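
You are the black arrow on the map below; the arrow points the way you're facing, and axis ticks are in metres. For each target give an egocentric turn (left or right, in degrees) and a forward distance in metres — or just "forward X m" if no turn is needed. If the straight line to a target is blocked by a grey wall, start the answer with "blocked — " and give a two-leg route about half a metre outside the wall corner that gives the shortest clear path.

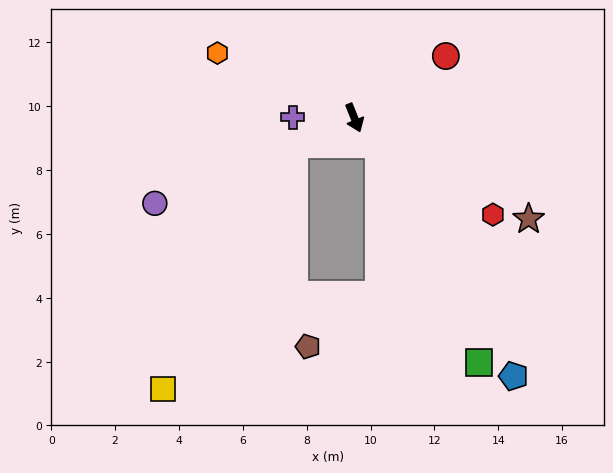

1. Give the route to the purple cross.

turn right 112°, forward 1.9 m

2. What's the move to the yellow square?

blocked — turn right 88°, forward 2.1 m, then turn left 38°, forward 8.7 m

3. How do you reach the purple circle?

turn right 89°, forward 6.8 m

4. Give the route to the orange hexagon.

turn right 137°, forward 4.7 m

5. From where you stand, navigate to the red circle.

turn left 102°, forward 3.5 m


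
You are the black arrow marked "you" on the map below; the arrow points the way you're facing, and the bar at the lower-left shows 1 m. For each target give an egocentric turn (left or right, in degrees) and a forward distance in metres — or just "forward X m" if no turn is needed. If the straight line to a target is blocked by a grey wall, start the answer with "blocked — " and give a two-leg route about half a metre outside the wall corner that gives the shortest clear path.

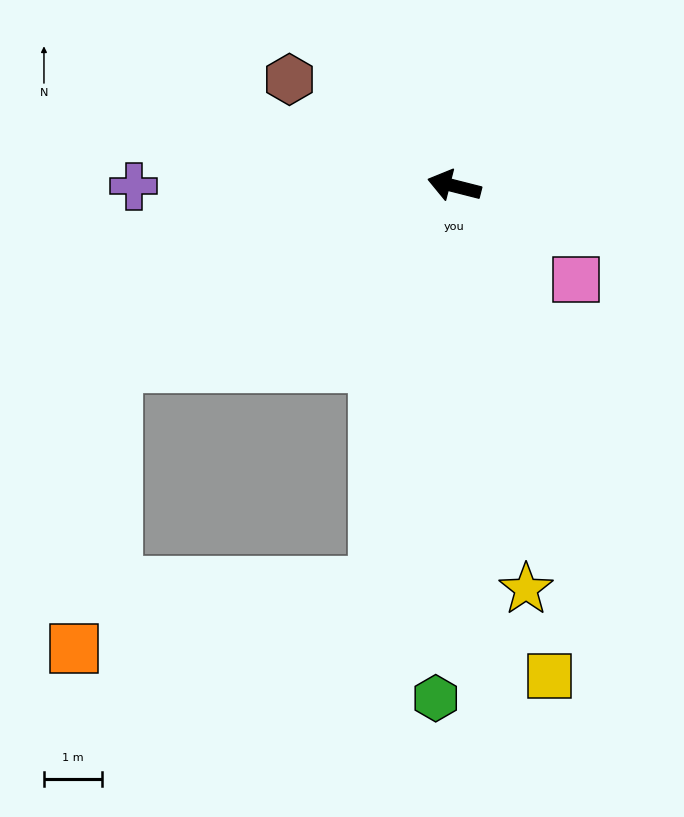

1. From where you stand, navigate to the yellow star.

turn left 114°, forward 7.0 m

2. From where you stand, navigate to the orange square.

blocked — turn left 43°, forward 6.6 m, then turn left 52°, forward 4.9 m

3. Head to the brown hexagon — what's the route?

turn right 19°, forward 3.4 m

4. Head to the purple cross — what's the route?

turn left 14°, forward 5.5 m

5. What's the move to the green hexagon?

turn left 102°, forward 8.8 m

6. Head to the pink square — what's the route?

turn left 157°, forward 2.6 m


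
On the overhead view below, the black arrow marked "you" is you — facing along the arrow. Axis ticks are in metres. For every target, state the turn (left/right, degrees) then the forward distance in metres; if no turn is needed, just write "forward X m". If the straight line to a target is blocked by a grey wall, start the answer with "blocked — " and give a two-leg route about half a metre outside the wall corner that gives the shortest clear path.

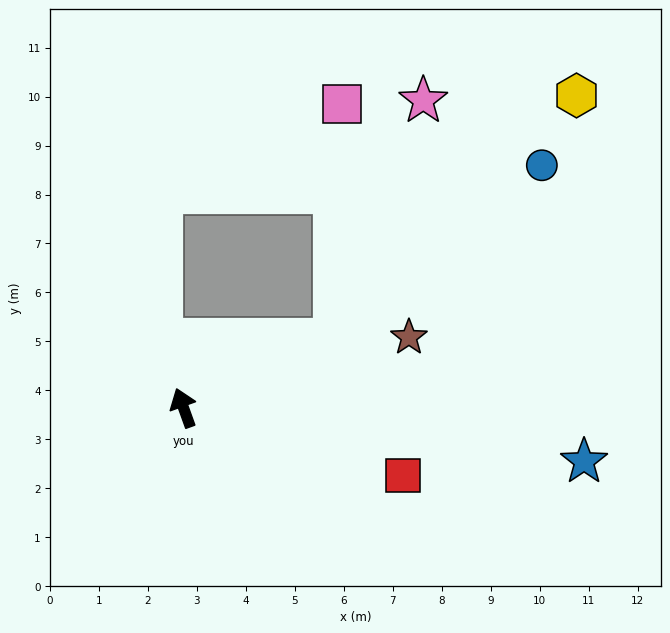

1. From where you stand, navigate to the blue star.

turn right 117°, forward 8.3 m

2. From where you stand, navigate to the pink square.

blocked — turn right 85°, forward 3.4 m, then turn left 63°, forward 4.8 m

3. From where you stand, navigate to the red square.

turn right 127°, forward 4.7 m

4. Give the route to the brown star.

turn right 92°, forward 4.8 m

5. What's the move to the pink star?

blocked — turn right 85°, forward 3.4 m, then turn left 45°, forward 5.2 m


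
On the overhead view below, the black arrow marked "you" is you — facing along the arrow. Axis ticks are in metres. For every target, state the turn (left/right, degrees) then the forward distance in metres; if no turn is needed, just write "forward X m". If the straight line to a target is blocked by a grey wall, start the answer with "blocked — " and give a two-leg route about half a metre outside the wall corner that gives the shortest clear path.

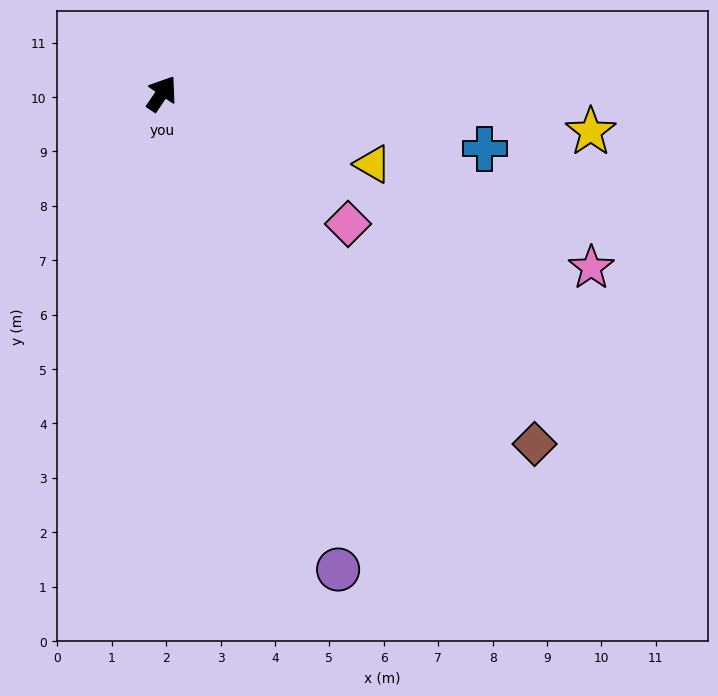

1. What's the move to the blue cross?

turn right 66°, forward 6.0 m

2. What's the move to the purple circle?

turn right 126°, forward 9.3 m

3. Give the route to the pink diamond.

turn right 91°, forward 4.2 m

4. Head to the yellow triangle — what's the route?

turn right 74°, forward 4.1 m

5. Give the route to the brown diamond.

turn right 99°, forward 9.4 m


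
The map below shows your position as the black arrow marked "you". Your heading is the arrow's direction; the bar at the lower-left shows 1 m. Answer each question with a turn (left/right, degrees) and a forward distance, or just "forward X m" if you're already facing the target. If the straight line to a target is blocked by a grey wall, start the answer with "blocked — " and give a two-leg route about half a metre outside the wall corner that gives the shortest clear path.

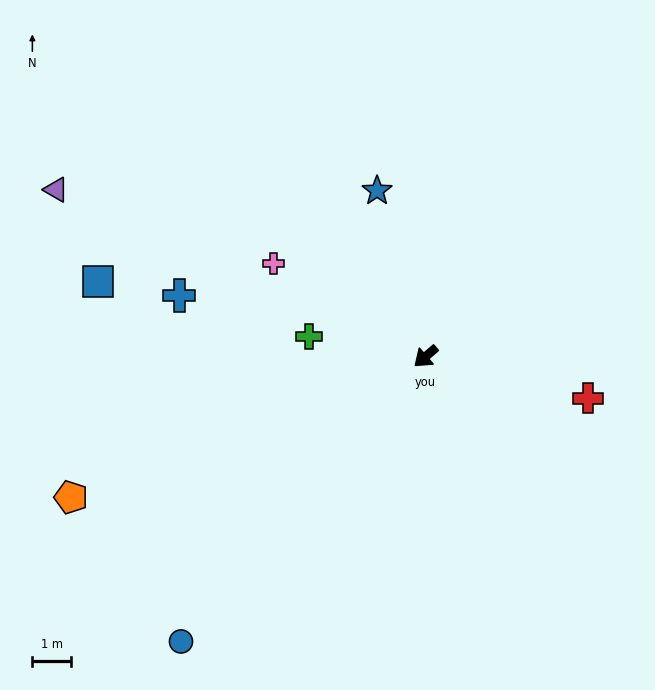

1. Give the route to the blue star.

turn right 114°, forward 4.5 m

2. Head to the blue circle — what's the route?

turn left 9°, forward 9.7 m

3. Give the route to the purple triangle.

turn right 65°, forward 10.5 m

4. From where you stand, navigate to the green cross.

turn right 50°, forward 3.1 m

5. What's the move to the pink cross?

turn right 72°, forward 4.6 m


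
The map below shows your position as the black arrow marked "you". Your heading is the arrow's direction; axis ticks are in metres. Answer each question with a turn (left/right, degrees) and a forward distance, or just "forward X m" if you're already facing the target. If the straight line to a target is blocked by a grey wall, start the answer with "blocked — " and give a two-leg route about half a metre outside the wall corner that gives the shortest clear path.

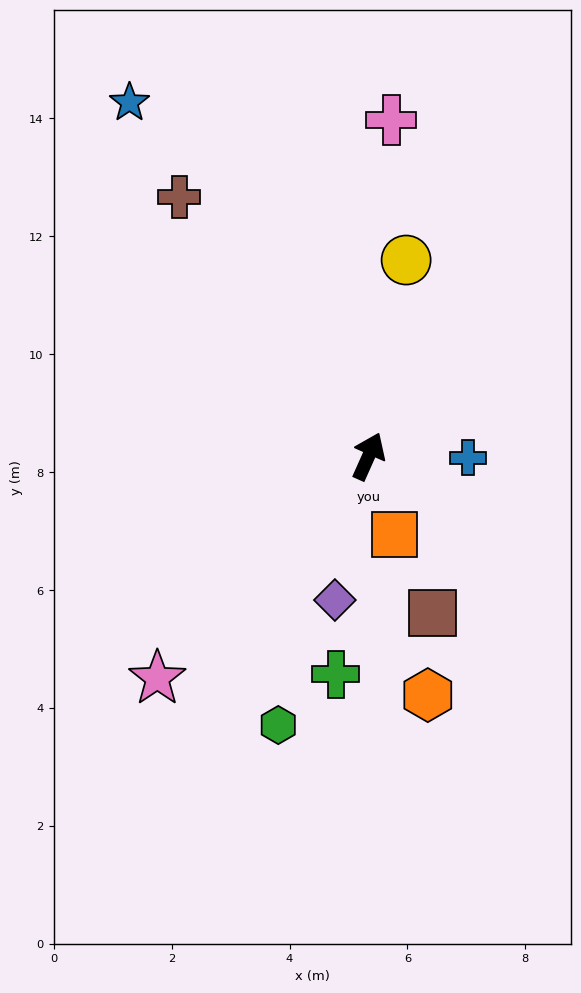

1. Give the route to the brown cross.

turn left 60°, forward 5.4 m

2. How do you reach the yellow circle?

turn left 13°, forward 3.4 m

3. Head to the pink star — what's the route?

turn left 160°, forward 5.2 m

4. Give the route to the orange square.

turn right 138°, forward 1.4 m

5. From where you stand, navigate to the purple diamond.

turn right 169°, forward 2.5 m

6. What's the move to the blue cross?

turn right 67°, forward 1.7 m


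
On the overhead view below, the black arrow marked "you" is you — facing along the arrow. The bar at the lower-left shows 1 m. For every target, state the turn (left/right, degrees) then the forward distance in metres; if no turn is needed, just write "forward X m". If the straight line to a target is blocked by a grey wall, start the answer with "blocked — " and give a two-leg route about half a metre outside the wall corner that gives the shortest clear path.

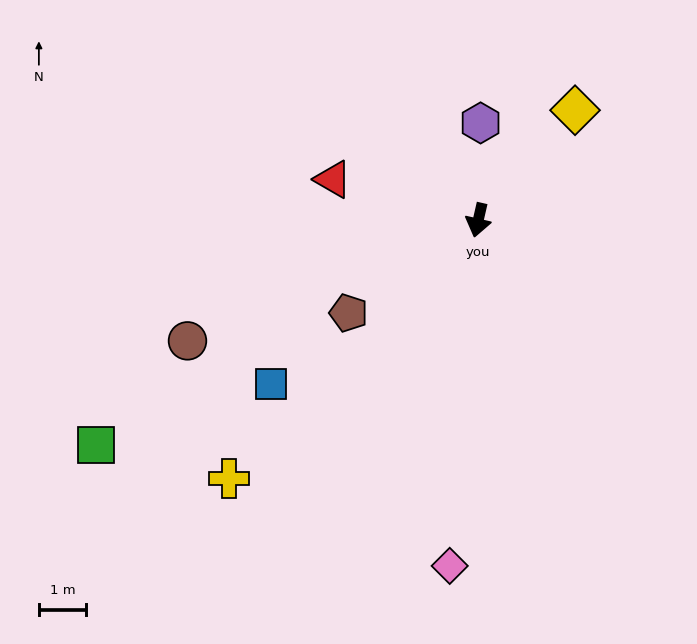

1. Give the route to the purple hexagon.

turn right 168°, forward 2.1 m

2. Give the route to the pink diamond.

turn left 8°, forward 7.4 m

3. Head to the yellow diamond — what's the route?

turn left 152°, forward 3.1 m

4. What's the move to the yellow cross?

turn right 31°, forward 7.6 m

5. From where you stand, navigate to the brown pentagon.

turn right 42°, forward 3.4 m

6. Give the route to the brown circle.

turn right 55°, forward 6.7 m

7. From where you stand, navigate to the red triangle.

turn right 93°, forward 3.2 m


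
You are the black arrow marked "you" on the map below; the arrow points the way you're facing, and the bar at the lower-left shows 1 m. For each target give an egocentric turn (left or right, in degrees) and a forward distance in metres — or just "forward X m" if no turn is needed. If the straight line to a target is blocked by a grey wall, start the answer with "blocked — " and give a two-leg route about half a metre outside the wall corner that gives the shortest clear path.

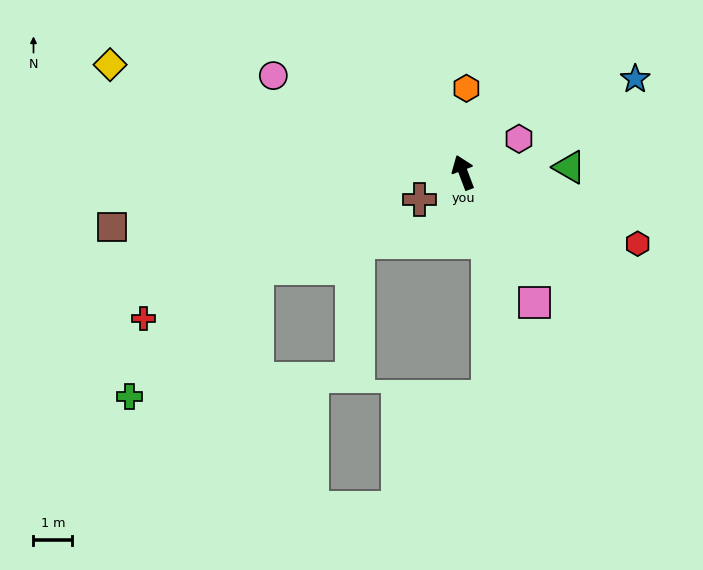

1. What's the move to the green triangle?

turn right 108°, forward 2.7 m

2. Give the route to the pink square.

turn right 172°, forward 3.8 m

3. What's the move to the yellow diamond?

turn left 52°, forward 9.5 m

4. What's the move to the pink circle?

turn left 42°, forward 5.5 m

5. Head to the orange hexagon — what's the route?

turn right 23°, forward 2.2 m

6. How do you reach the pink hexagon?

turn right 80°, forward 1.7 m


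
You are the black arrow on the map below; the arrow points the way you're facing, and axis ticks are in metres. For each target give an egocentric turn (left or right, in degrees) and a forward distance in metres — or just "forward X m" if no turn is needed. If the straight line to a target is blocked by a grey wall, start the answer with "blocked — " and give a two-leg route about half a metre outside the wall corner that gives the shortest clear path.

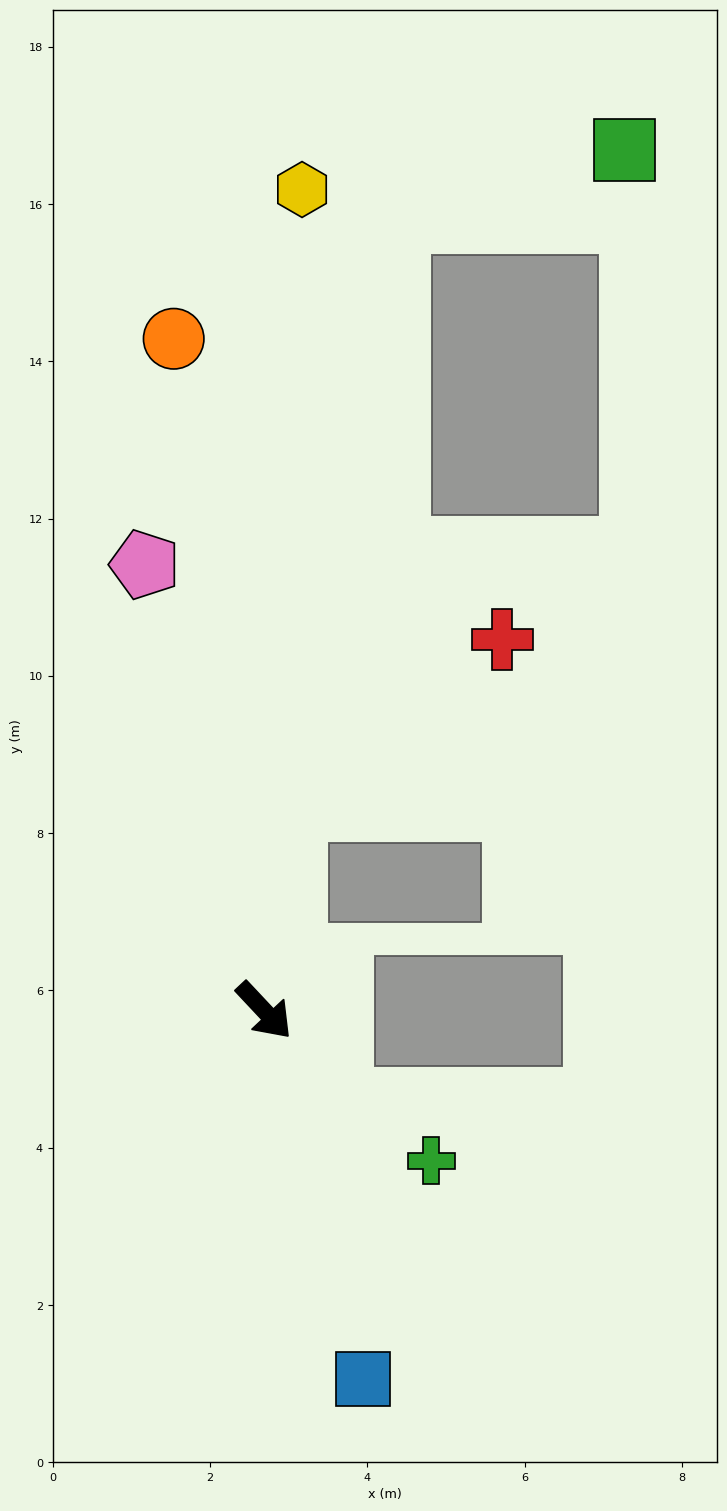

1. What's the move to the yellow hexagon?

turn left 134°, forward 10.5 m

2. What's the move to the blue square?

turn right 28°, forward 4.9 m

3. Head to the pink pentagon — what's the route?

turn left 152°, forward 5.9 m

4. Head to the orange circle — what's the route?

turn left 145°, forward 8.6 m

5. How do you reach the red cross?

blocked — turn left 129°, forward 2.6 m, then turn right 43°, forward 3.4 m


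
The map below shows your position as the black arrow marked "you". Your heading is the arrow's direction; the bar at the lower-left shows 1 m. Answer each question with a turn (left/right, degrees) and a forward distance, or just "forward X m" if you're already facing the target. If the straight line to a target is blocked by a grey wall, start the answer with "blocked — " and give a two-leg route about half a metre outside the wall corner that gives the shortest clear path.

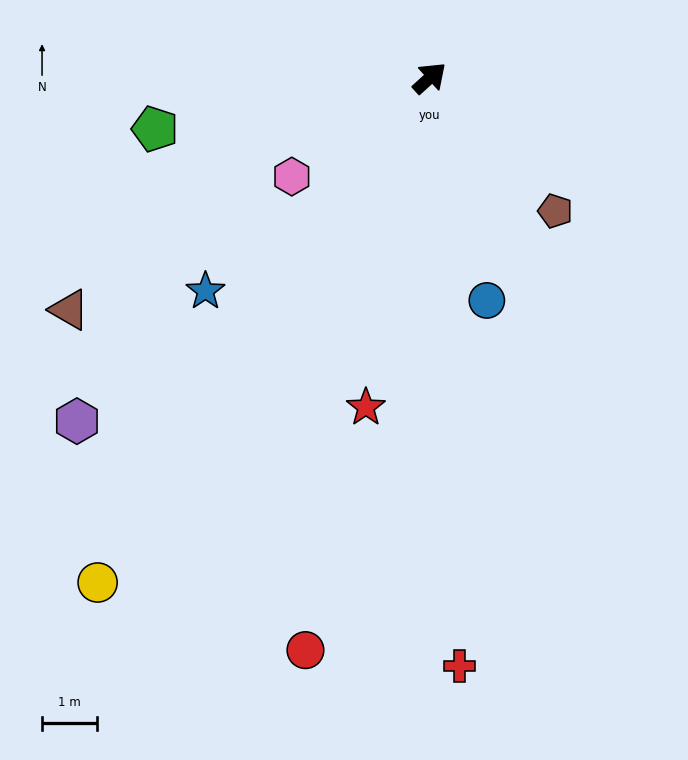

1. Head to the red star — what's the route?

turn right 143°, forward 6.2 m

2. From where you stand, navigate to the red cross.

turn right 129°, forward 10.8 m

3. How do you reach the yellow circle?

turn right 166°, forward 11.1 m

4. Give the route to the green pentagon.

turn left 148°, forward 5.1 m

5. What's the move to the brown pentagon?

turn right 89°, forward 3.4 m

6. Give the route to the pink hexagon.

turn left 173°, forward 3.1 m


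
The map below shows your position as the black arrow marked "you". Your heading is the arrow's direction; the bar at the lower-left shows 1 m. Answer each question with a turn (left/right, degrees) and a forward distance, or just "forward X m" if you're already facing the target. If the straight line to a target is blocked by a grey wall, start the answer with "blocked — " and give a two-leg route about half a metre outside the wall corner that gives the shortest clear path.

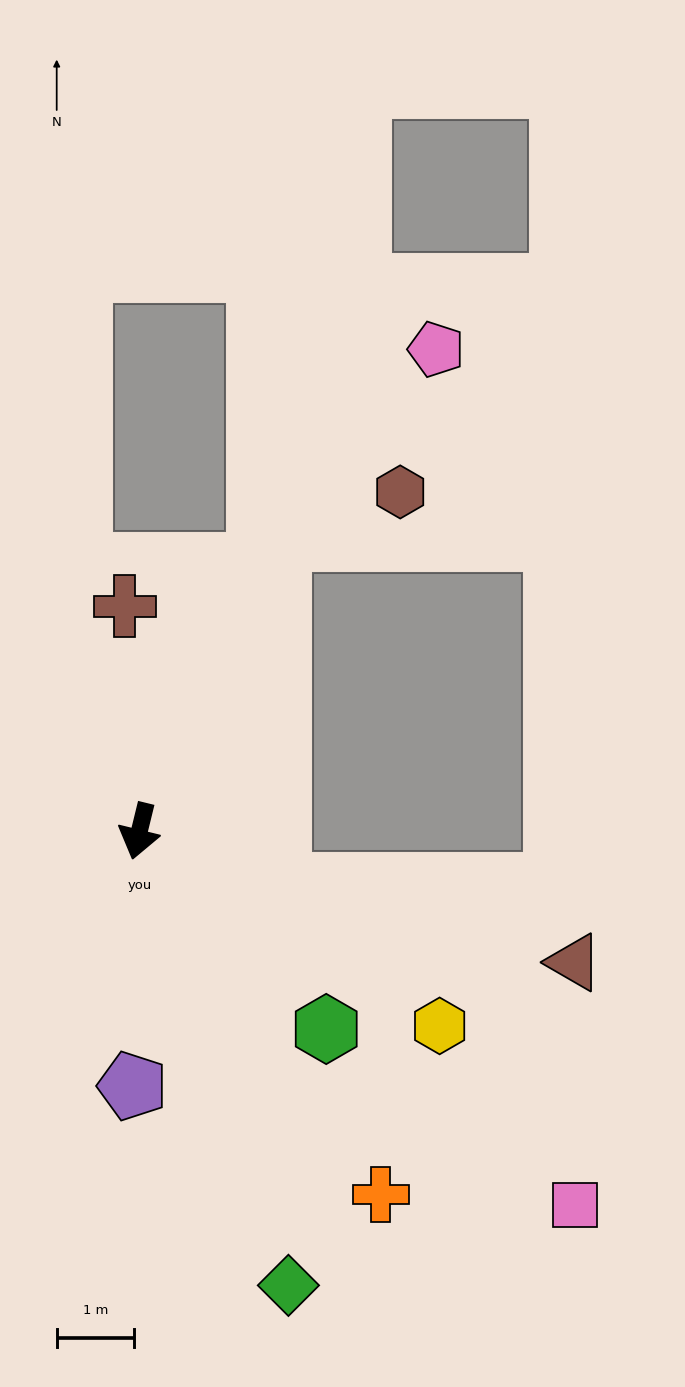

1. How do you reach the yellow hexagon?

turn left 71°, forward 4.6 m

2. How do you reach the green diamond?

turn left 32°, forward 6.2 m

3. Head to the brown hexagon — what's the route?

blocked — turn left 168°, forward 4.2 m, then turn right 43°, forward 1.7 m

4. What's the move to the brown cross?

turn right 163°, forward 2.9 m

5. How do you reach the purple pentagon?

turn left 12°, forward 3.3 m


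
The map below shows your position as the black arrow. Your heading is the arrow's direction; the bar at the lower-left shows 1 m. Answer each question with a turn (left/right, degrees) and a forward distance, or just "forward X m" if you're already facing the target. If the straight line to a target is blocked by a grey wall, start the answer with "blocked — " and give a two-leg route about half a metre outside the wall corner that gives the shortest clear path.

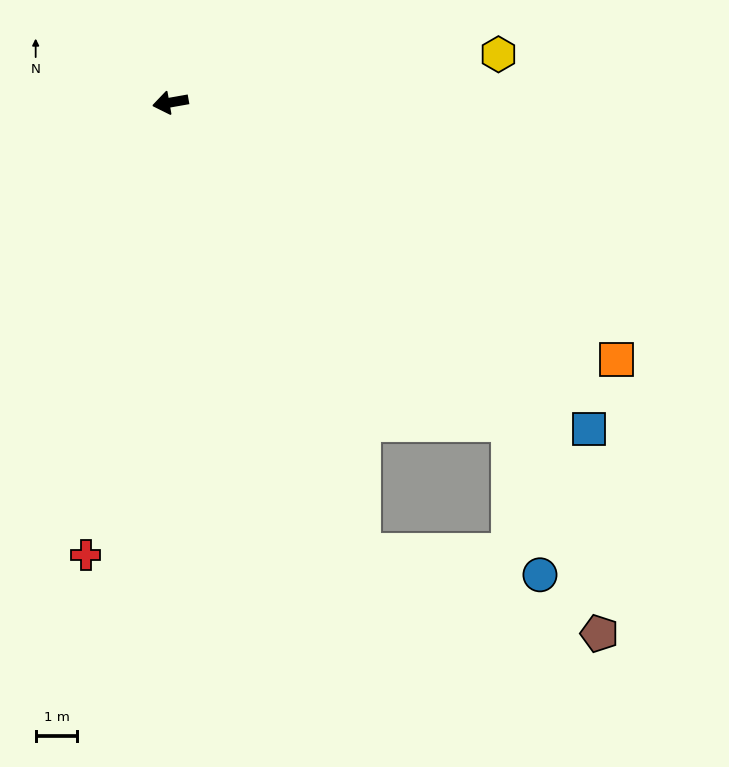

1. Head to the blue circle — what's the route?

blocked — turn left 126°, forward 11.2 m, then turn right 34°, forward 3.7 m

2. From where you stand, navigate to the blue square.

turn left 132°, forward 12.7 m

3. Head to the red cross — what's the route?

turn left 69°, forward 11.0 m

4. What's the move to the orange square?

turn left 140°, forward 12.3 m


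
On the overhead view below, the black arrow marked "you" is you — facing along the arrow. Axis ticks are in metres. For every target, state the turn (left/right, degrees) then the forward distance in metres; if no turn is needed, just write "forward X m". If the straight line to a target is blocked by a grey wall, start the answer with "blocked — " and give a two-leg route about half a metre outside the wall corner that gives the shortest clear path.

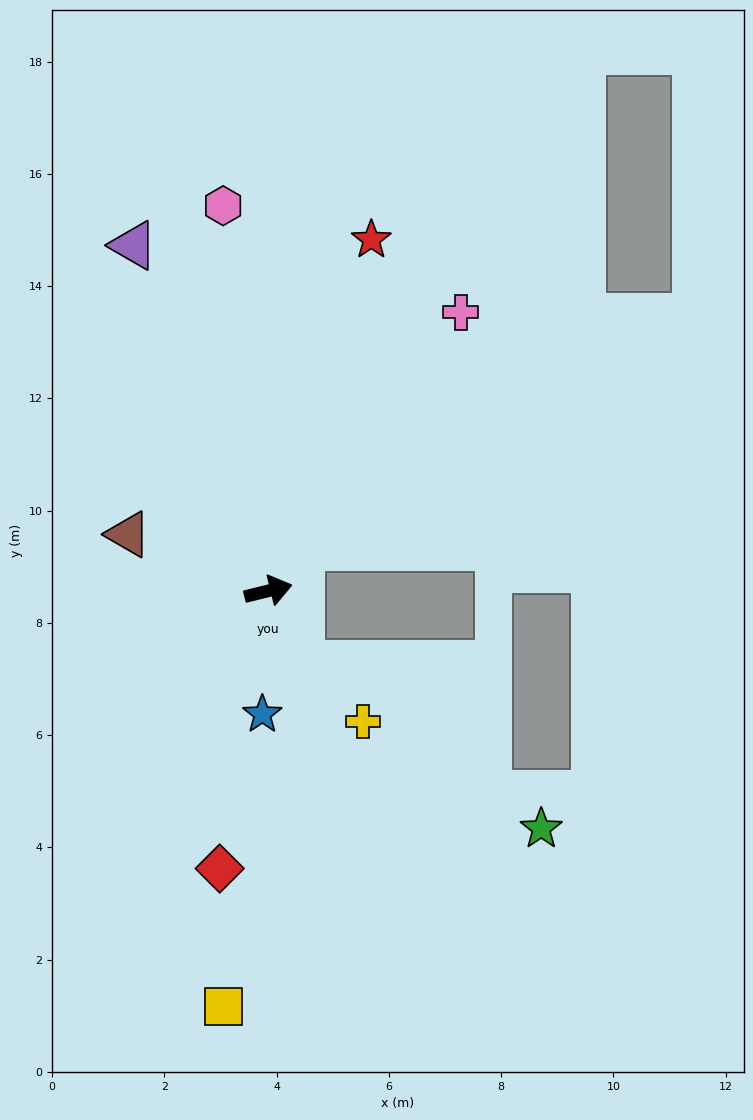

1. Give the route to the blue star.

turn right 107°, forward 2.2 m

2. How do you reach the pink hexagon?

turn left 83°, forward 6.9 m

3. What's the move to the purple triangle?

turn left 97°, forward 6.6 m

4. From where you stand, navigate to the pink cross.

turn left 42°, forward 6.0 m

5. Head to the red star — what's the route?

turn left 60°, forward 6.5 m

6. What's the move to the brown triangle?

turn left 144°, forward 2.7 m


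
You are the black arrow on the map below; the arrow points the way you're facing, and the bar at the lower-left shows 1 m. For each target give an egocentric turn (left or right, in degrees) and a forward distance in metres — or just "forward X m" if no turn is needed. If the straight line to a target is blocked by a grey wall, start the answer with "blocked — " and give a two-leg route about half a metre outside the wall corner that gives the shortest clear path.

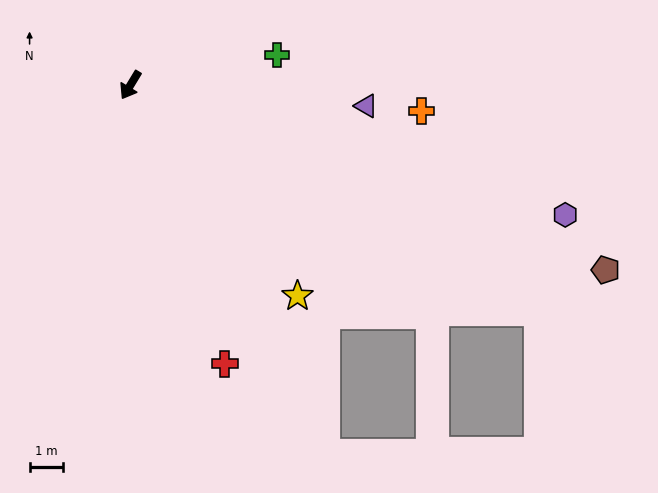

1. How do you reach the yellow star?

turn left 70°, forward 8.0 m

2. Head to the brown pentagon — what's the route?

turn left 100°, forward 15.1 m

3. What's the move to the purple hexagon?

turn left 105°, forward 13.4 m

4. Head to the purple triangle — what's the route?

turn left 116°, forward 7.0 m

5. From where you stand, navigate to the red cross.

turn left 50°, forward 8.7 m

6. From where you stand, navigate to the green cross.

turn left 133°, forward 4.4 m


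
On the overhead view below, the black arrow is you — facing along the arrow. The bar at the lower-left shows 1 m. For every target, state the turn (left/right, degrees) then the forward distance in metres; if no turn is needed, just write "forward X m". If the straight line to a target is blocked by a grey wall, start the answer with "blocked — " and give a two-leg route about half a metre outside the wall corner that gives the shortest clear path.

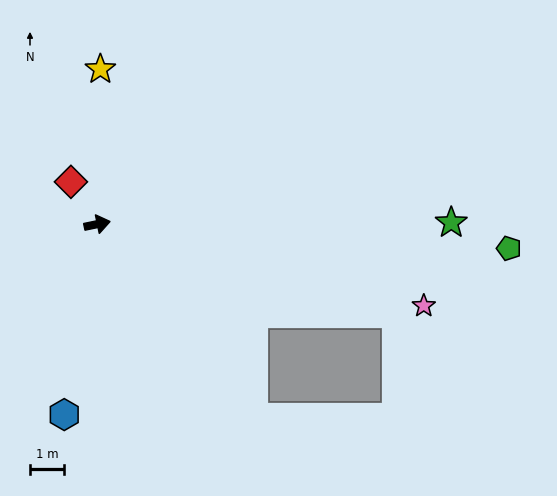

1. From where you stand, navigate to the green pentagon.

turn right 15°, forward 12.0 m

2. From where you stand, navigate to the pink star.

turn right 26°, forward 9.8 m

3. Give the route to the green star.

turn right 11°, forward 10.3 m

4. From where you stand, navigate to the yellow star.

turn left 77°, forward 4.5 m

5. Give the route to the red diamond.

turn left 110°, forward 1.4 m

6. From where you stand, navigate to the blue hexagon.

turn right 112°, forward 5.6 m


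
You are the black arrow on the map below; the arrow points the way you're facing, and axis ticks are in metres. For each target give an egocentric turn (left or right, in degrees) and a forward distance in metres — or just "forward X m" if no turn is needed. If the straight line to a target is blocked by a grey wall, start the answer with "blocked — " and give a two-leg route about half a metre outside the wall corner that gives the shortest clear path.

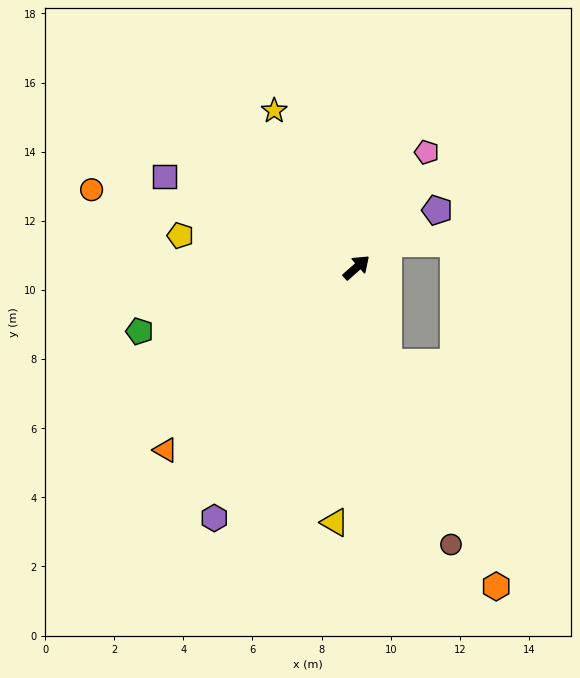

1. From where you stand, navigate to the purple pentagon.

turn right 6°, forward 2.9 m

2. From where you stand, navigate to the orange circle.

turn left 122°, forward 8.0 m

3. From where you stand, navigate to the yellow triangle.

turn right 136°, forward 7.4 m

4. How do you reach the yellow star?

turn left 76°, forward 5.1 m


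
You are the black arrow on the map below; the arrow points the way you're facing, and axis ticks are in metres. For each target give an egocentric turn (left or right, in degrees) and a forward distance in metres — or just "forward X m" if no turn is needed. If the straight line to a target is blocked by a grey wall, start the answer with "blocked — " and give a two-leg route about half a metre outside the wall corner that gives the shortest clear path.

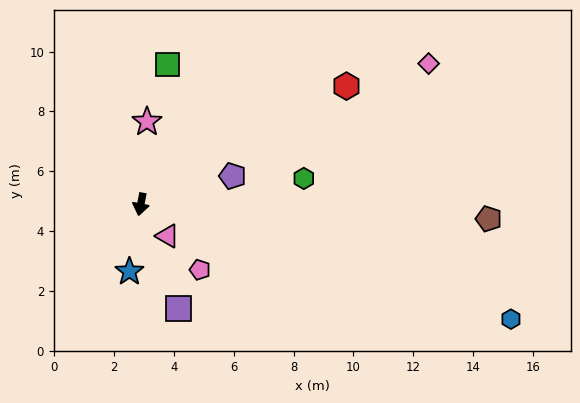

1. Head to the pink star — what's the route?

turn right 173°, forward 2.8 m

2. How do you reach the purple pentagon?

turn left 118°, forward 3.2 m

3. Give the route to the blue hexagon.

turn left 84°, forward 13.0 m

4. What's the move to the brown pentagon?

turn left 99°, forward 11.6 m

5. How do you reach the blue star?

forward 2.3 m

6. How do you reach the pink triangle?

turn left 51°, forward 1.4 m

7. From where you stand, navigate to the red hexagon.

turn left 131°, forward 7.9 m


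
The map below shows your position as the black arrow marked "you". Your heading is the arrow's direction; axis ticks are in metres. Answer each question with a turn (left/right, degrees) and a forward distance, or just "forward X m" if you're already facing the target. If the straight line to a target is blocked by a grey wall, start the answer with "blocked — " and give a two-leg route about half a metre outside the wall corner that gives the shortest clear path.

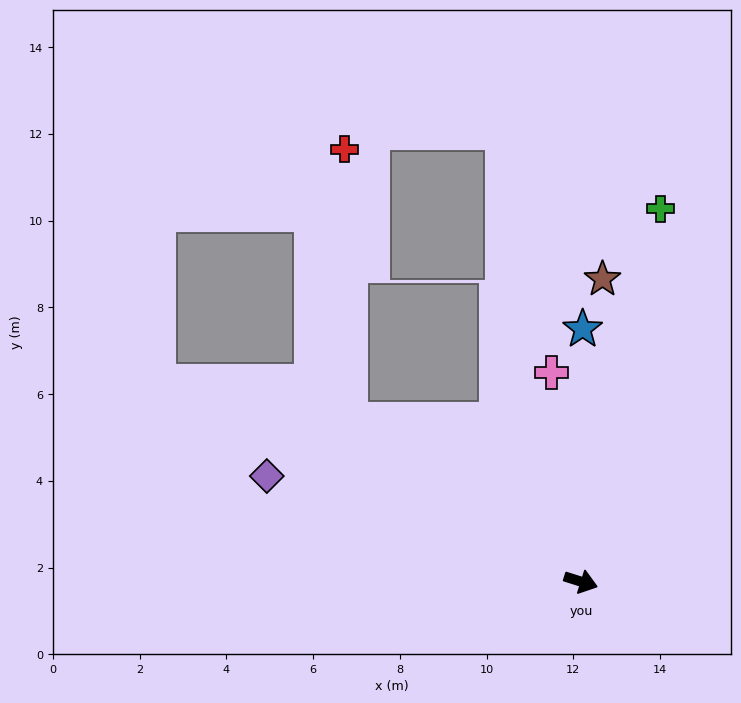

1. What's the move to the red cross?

blocked — turn left 163°, forward 6.5 m, then turn right 54°, forward 6.3 m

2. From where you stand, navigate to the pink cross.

turn left 115°, forward 4.9 m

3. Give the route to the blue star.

turn left 107°, forward 5.8 m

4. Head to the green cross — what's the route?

turn left 96°, forward 8.8 m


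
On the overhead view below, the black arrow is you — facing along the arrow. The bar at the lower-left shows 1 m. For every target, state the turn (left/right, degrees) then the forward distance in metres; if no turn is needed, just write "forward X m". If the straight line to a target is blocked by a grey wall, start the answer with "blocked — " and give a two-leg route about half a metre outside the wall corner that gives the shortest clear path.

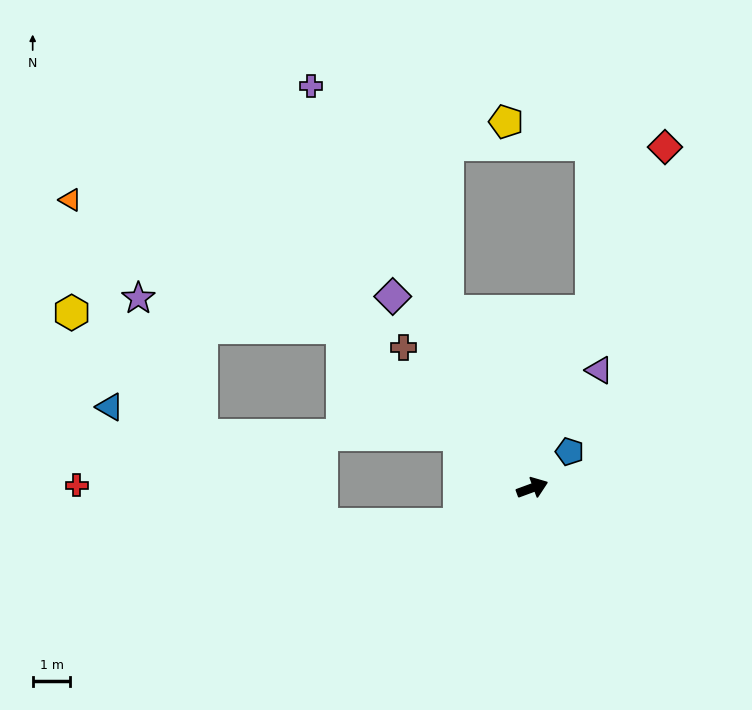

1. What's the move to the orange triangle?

blocked — turn left 120°, forward 6.6 m, then turn left 14°, forward 8.0 m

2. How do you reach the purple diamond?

turn left 106°, forward 6.3 m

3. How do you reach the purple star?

blocked — turn left 120°, forward 6.6 m, then turn left 31°, forward 5.4 m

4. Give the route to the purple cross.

turn left 99°, forward 12.1 m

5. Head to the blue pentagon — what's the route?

turn left 24°, forward 1.4 m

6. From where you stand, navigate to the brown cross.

turn left 112°, forward 5.0 m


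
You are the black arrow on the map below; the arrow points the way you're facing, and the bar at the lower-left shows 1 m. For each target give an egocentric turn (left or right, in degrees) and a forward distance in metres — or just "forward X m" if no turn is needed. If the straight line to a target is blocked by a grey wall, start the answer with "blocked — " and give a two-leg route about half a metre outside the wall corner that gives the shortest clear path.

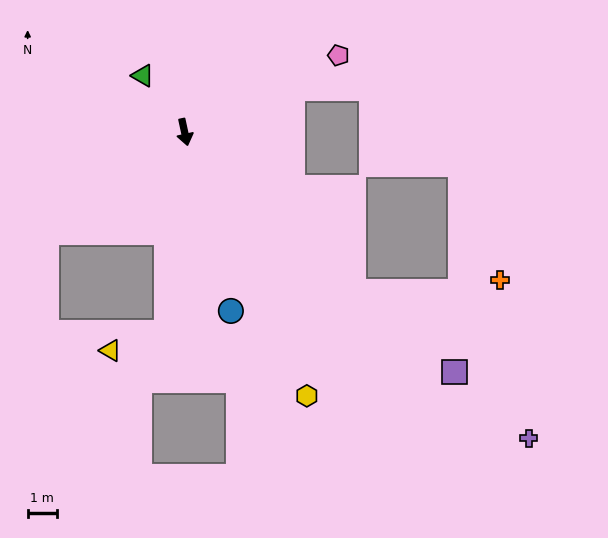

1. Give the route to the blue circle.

turn left 2°, forward 6.2 m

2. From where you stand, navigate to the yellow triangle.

blocked — turn right 18°, forward 6.8 m, then turn right 66°, forward 2.0 m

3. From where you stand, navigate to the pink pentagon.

turn left 104°, forward 5.8 m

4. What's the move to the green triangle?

turn right 156°, forward 2.4 m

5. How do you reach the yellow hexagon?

turn left 13°, forward 9.8 m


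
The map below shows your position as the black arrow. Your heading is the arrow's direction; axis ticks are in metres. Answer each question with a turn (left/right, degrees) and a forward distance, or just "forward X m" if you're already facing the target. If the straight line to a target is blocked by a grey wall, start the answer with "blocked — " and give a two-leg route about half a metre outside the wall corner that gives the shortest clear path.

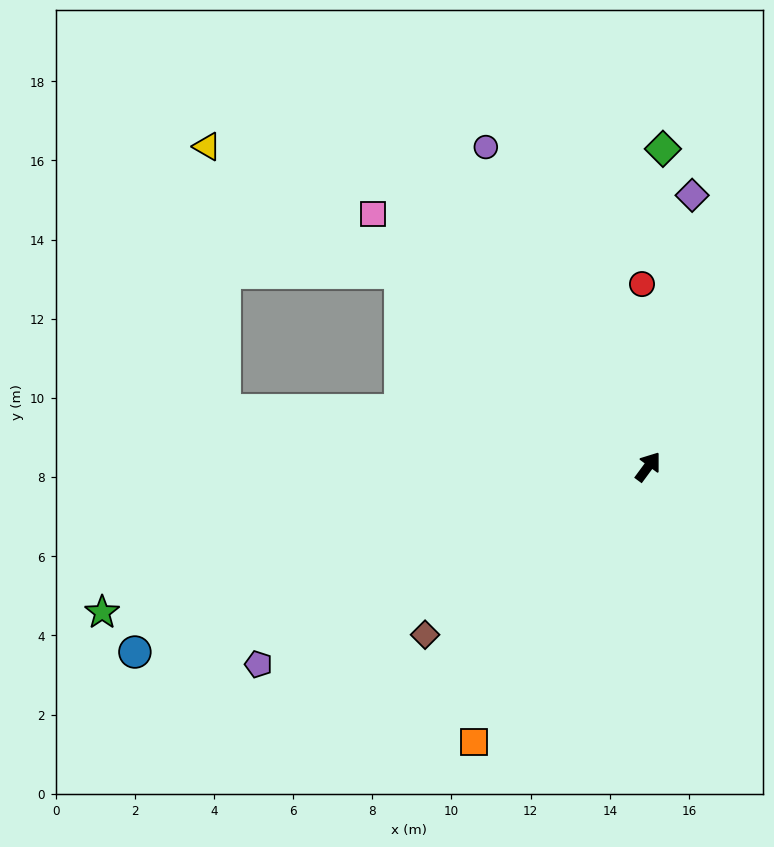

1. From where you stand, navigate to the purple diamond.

turn left 27°, forward 6.9 m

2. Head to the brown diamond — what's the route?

turn left 163°, forward 7.1 m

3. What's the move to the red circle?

turn left 38°, forward 4.6 m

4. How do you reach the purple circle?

turn left 63°, forward 9.1 m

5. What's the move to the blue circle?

turn left 146°, forward 13.8 m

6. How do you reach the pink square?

turn left 84°, forward 9.4 m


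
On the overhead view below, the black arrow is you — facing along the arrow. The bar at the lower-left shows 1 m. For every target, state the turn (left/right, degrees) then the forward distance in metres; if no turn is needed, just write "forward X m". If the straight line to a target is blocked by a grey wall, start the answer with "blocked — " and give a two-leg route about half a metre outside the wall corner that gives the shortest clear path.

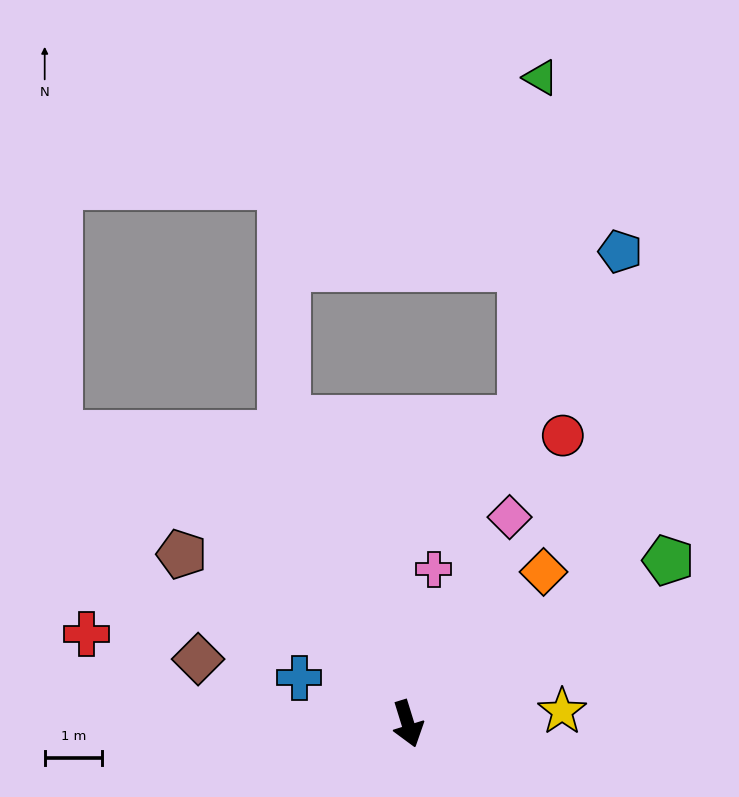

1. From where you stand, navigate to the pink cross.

turn left 153°, forward 2.7 m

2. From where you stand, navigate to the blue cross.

turn right 130°, forward 2.1 m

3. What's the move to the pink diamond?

turn left 137°, forward 4.0 m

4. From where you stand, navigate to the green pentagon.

turn left 105°, forward 5.4 m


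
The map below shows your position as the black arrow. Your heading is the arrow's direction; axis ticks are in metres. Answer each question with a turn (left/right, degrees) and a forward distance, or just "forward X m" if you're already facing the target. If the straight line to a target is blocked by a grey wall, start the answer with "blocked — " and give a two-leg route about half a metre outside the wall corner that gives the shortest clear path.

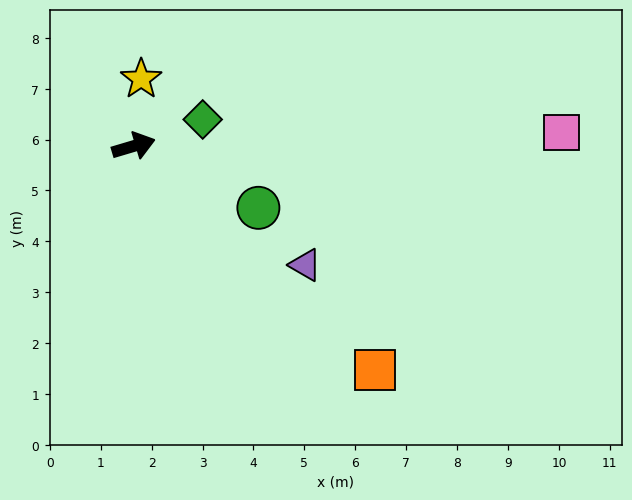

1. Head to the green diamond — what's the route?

turn left 5°, forward 1.5 m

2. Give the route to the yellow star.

turn left 67°, forward 1.3 m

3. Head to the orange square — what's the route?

turn right 59°, forward 6.5 m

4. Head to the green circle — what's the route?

turn right 43°, forward 2.7 m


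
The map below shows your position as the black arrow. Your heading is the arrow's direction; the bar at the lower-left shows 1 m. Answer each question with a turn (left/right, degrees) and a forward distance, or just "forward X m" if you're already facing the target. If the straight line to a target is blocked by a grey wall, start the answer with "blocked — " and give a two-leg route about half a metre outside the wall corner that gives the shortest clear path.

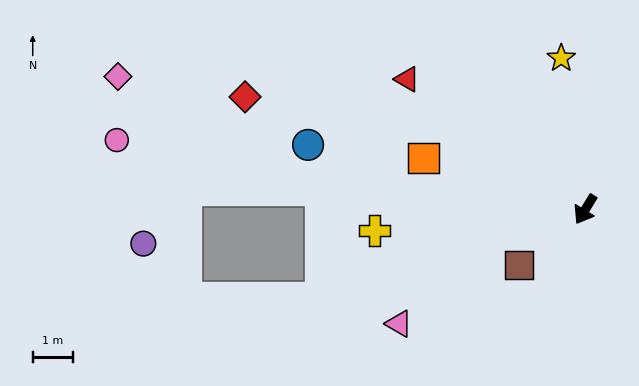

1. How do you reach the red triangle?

turn right 95°, forward 5.5 m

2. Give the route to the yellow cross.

turn right 53°, forward 5.3 m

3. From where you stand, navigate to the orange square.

turn right 76°, forward 4.3 m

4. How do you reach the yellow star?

turn right 140°, forward 3.8 m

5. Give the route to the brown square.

turn right 19°, forward 2.2 m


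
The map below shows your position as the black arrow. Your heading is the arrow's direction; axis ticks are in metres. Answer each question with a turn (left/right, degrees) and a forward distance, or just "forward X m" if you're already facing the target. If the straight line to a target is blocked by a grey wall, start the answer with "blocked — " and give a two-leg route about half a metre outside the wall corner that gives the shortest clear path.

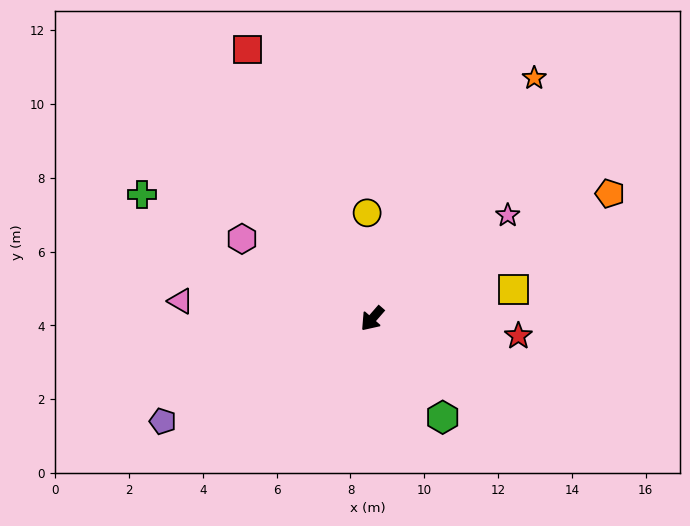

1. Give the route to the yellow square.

turn left 143°, forward 3.9 m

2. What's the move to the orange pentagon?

turn left 159°, forward 7.3 m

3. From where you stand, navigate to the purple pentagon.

turn right 23°, forward 6.3 m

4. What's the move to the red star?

turn left 124°, forward 4.0 m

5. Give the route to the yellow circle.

turn right 136°, forward 2.9 m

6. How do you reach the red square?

turn right 114°, forward 8.0 m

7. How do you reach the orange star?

turn right 173°, forward 7.9 m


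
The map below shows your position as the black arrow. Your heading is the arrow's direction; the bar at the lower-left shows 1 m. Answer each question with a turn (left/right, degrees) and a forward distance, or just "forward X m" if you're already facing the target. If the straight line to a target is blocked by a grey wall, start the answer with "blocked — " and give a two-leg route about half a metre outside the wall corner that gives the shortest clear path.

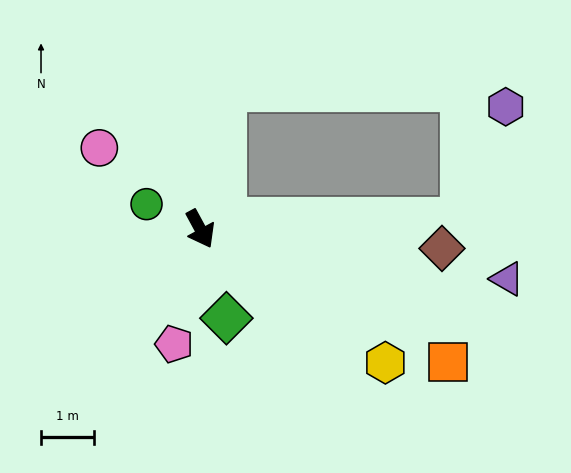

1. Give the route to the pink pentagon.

turn right 41°, forward 2.2 m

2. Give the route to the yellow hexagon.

turn left 26°, forward 4.3 m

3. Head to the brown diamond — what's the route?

turn left 57°, forward 4.6 m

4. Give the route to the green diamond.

turn right 12°, forward 1.8 m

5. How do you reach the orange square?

turn left 33°, forward 5.4 m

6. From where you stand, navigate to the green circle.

turn right 143°, forward 1.1 m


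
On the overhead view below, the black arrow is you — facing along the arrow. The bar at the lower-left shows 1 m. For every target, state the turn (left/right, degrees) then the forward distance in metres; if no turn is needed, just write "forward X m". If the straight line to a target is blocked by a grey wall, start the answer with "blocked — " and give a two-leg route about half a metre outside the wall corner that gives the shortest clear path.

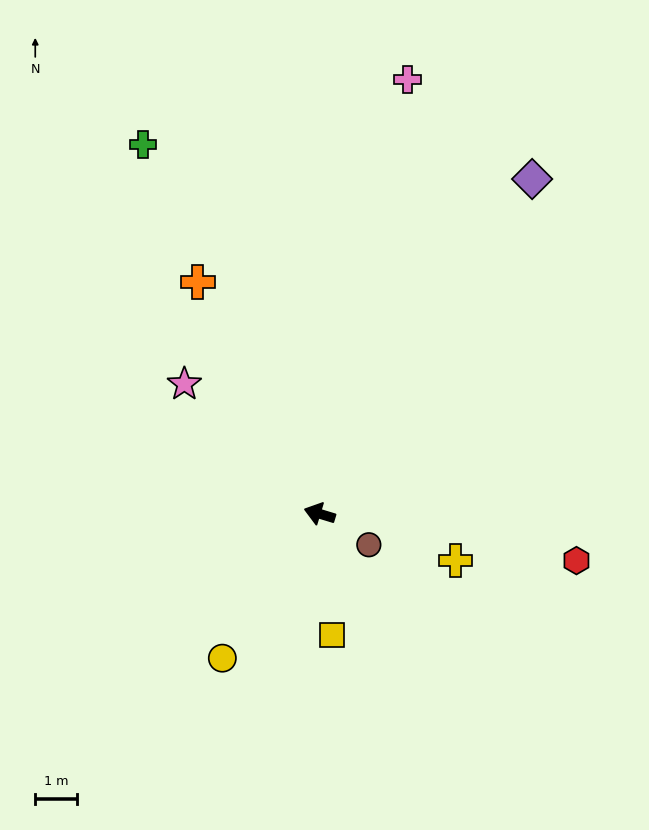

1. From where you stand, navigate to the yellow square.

turn left 113°, forward 2.9 m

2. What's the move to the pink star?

turn right 27°, forward 4.5 m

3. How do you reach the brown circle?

turn left 165°, forward 1.4 m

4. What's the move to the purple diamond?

turn right 106°, forward 9.5 m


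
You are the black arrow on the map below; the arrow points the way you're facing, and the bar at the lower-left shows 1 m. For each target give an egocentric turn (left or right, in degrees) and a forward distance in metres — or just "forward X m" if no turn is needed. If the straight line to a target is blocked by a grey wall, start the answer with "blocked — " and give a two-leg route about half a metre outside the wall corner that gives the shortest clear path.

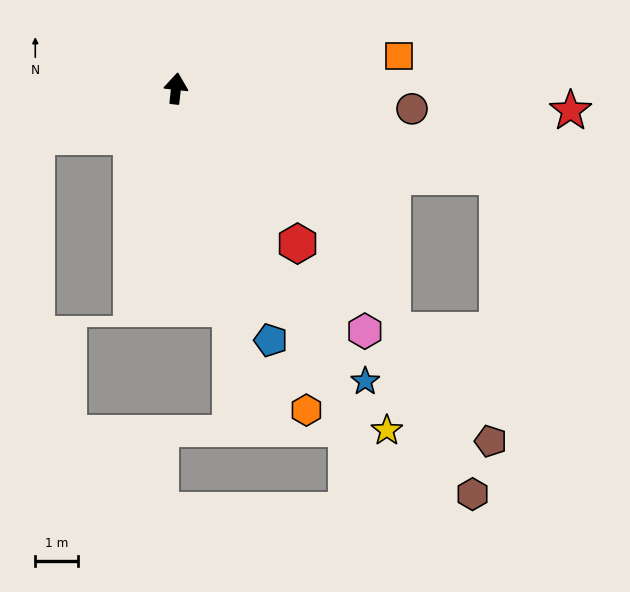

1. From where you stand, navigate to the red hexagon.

turn right 136°, forward 4.6 m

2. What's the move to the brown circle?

turn right 89°, forward 5.6 m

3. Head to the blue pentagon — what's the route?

turn right 153°, forward 6.3 m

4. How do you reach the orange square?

turn right 75°, forward 5.3 m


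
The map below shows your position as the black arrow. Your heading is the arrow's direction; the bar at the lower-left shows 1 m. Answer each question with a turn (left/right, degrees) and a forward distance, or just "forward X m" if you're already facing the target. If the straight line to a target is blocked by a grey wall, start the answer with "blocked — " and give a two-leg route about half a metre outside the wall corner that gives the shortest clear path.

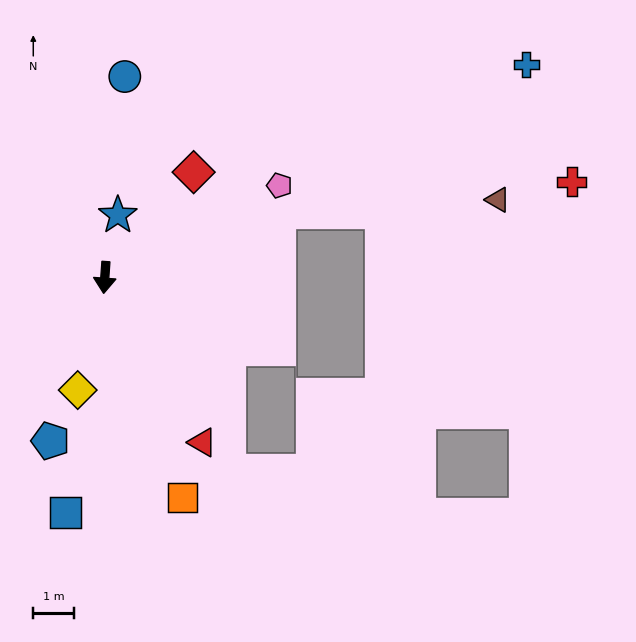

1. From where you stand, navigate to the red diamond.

turn left 144°, forward 3.4 m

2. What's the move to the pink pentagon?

turn left 122°, forward 4.9 m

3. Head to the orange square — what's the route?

turn left 24°, forward 5.8 m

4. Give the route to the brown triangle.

blocked — turn left 115°, forward 4.6 m, then turn right 18°, forward 5.4 m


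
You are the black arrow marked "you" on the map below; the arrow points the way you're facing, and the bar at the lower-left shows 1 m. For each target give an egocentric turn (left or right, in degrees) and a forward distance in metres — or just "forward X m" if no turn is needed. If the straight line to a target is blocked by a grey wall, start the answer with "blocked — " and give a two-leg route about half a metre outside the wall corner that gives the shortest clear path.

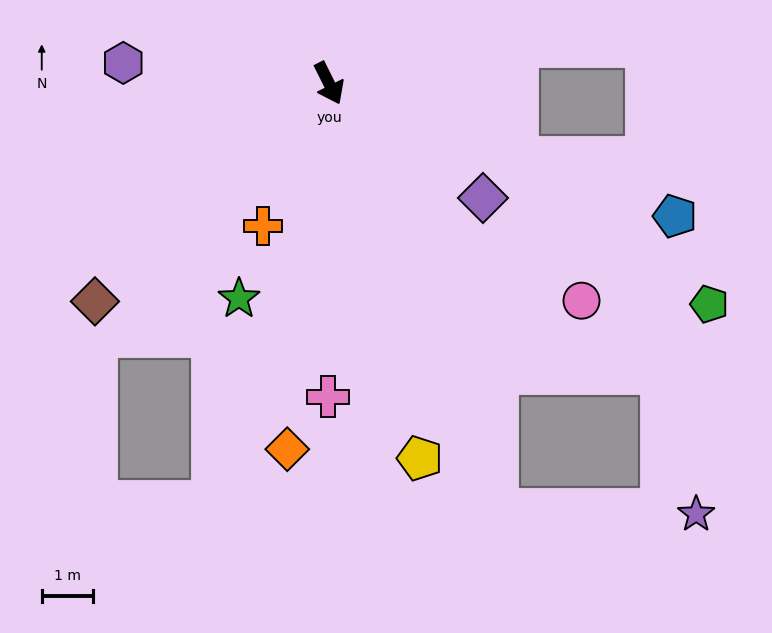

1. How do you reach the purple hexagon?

turn right 122°, forward 4.1 m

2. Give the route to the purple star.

blocked — turn right 5°, forward 9.0 m, then turn left 67°, forward 3.9 m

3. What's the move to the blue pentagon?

turn left 43°, forward 7.3 m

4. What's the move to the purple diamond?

turn left 27°, forward 3.8 m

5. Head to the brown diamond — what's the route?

turn right 73°, forward 6.3 m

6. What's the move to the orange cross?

turn right 51°, forward 3.1 m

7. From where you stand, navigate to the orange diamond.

turn right 33°, forward 7.2 m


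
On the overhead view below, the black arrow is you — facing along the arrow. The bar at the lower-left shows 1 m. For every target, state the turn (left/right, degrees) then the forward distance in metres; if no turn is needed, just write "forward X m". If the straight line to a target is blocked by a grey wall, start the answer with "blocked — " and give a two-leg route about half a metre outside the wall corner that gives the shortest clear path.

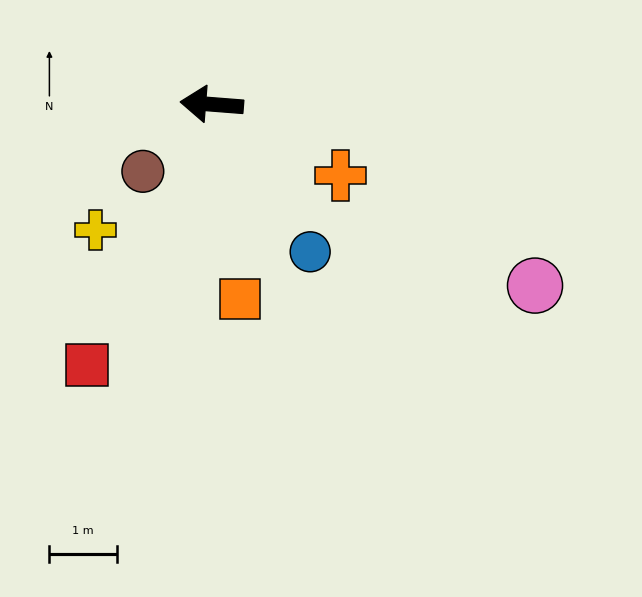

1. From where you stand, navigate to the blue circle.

turn left 128°, forward 2.6 m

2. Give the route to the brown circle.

turn left 49°, forward 1.4 m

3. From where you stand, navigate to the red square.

turn left 69°, forward 4.3 m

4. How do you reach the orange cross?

turn left 156°, forward 2.2 m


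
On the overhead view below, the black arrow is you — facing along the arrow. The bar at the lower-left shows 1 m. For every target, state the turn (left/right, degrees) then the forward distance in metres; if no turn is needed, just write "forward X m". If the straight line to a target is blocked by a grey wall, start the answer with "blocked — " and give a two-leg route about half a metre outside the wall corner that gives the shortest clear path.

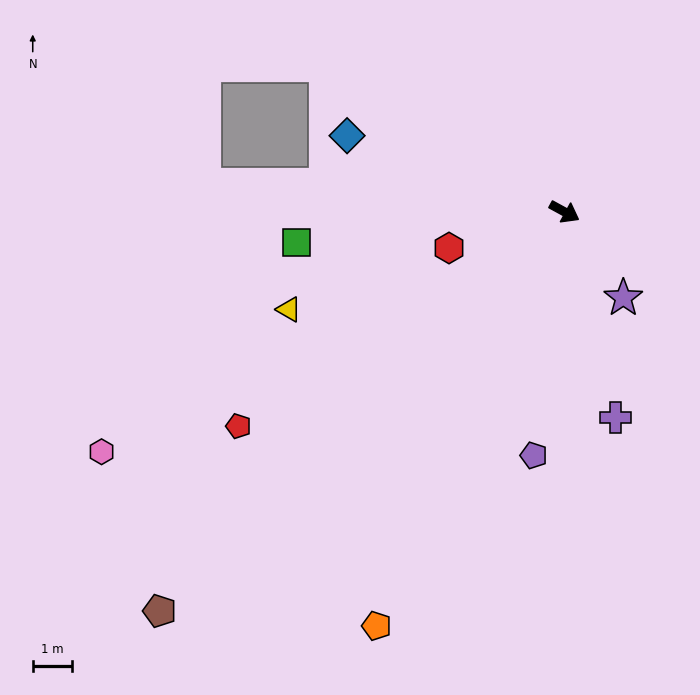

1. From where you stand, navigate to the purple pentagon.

turn right 69°, forward 6.3 m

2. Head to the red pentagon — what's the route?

turn right 118°, forward 10.0 m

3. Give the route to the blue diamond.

turn right 171°, forward 5.9 m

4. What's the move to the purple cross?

turn right 47°, forward 5.4 m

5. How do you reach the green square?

turn right 145°, forward 6.9 m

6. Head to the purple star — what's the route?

turn right 27°, forward 2.7 m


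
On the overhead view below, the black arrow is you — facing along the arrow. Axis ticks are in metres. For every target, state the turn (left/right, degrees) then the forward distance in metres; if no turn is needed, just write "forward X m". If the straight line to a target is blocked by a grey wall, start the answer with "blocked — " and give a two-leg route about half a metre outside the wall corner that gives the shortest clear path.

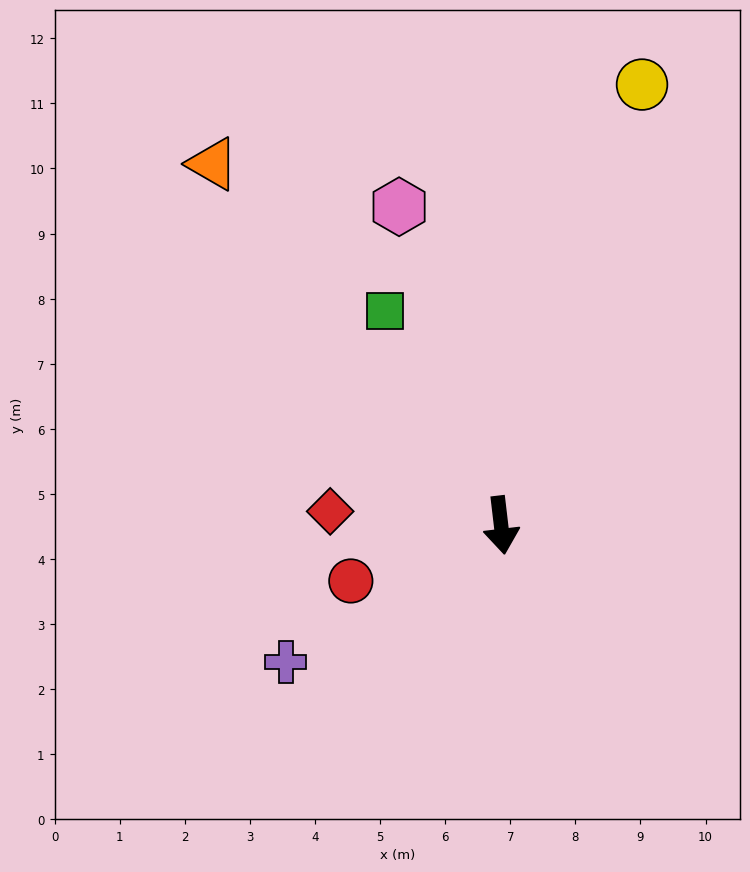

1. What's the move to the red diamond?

turn right 101°, forward 2.6 m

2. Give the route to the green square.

turn right 158°, forward 3.7 m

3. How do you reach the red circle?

turn right 76°, forward 2.5 m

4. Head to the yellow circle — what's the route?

turn left 156°, forward 7.1 m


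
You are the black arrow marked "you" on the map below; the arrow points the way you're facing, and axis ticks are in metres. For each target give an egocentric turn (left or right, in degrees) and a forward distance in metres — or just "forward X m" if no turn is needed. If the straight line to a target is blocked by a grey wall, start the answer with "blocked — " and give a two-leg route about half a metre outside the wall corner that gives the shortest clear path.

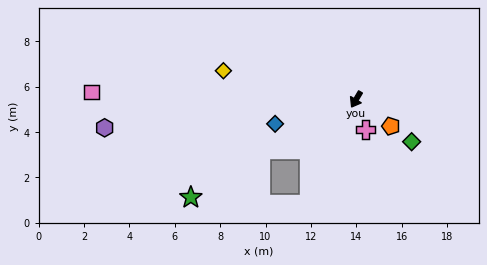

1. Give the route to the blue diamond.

turn right 43°, forward 3.7 m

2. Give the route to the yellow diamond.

turn right 72°, forward 6.0 m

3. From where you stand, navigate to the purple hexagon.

turn right 53°, forward 11.1 m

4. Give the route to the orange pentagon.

turn left 83°, forward 1.9 m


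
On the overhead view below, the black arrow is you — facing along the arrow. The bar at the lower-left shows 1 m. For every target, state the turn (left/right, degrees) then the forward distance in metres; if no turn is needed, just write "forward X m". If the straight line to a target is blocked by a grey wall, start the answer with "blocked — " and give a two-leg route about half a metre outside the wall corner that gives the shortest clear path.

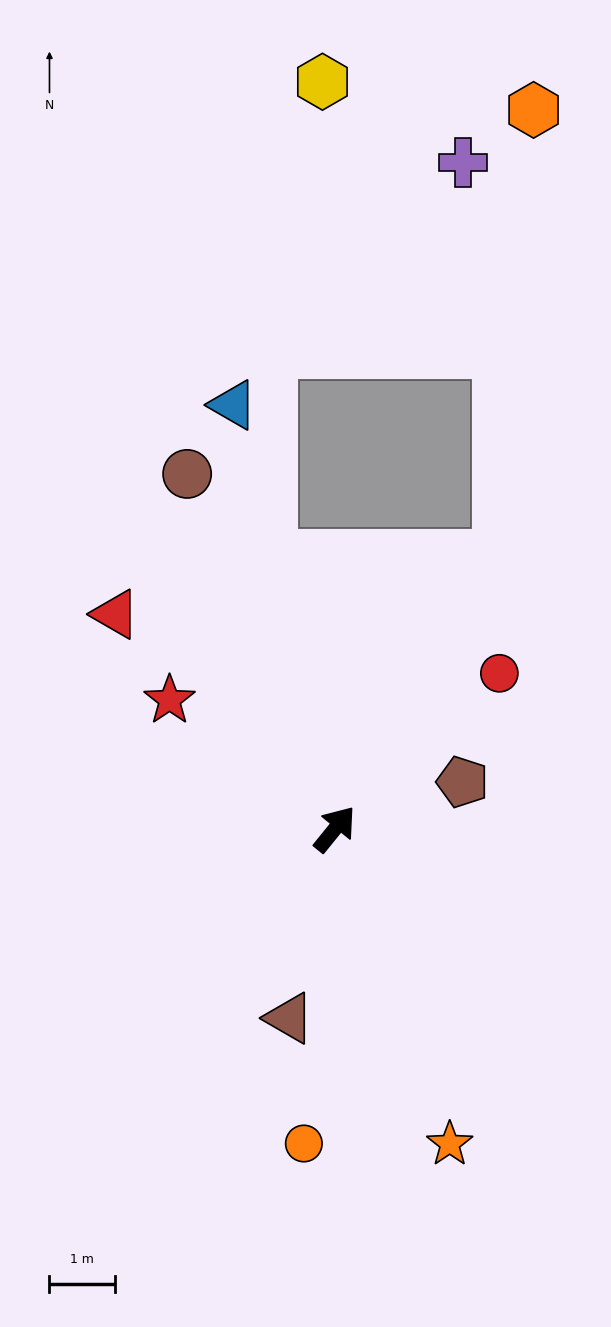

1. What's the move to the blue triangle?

turn left 53°, forward 6.6 m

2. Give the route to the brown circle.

turn left 62°, forward 5.8 m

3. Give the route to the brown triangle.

turn right 155°, forward 3.0 m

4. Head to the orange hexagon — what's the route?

blocked — turn left 8°, forward 4.8 m, then turn left 27°, forward 6.8 m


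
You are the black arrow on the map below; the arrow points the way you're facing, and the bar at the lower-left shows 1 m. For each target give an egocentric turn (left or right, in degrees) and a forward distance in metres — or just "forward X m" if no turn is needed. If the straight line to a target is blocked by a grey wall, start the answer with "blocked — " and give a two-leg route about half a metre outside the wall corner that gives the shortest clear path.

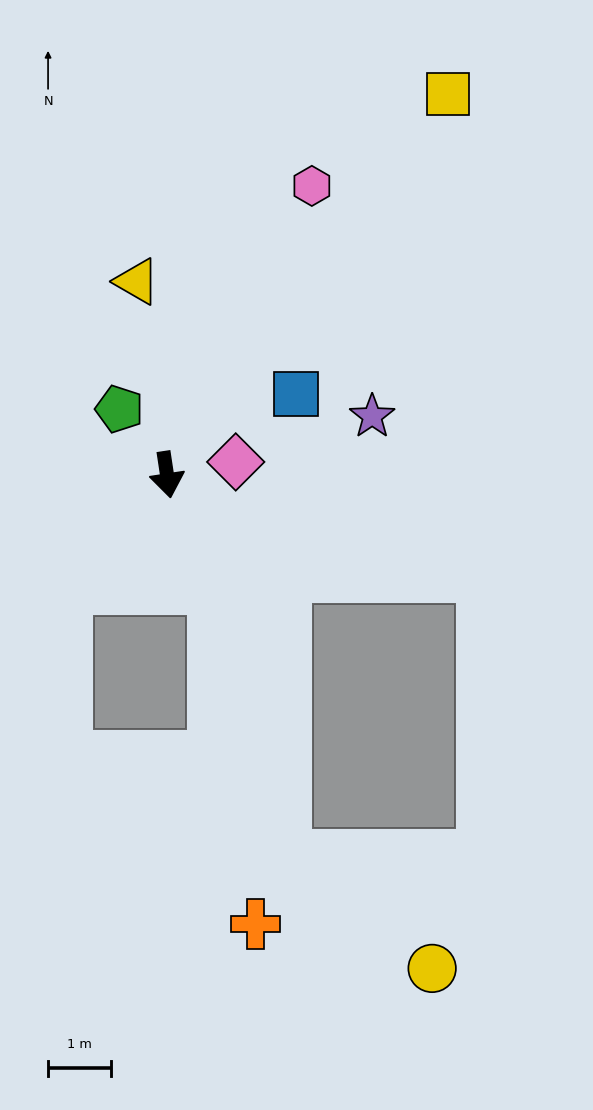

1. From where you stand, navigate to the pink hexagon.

turn left 145°, forward 5.1 m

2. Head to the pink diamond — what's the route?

turn left 92°, forward 1.1 m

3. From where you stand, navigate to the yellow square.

turn left 135°, forward 7.5 m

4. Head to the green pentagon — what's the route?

turn right 153°, forward 1.3 m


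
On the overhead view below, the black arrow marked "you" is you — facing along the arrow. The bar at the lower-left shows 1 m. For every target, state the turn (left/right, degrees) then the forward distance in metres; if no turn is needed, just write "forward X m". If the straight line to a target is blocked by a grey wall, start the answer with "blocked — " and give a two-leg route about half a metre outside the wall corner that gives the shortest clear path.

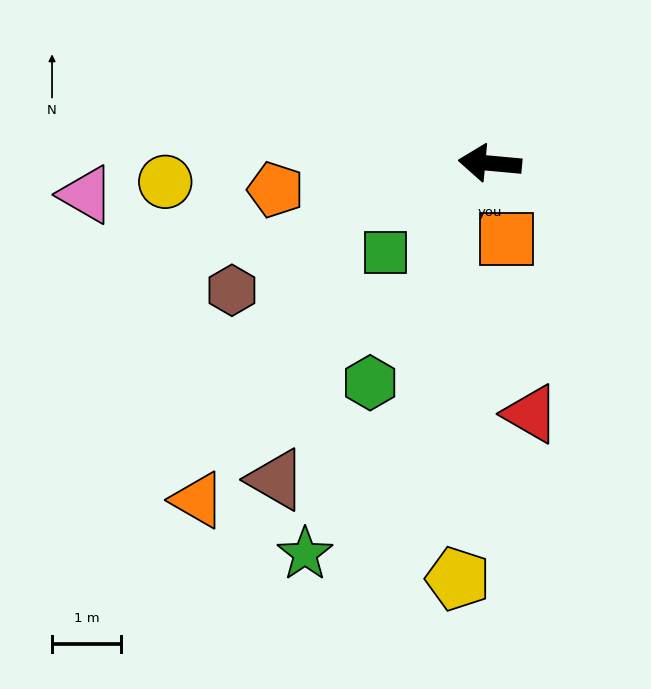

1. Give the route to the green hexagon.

turn left 67°, forward 3.6 m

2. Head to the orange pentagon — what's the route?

turn left 12°, forward 3.1 m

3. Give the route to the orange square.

turn left 108°, forward 1.1 m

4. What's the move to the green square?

turn left 46°, forward 2.0 m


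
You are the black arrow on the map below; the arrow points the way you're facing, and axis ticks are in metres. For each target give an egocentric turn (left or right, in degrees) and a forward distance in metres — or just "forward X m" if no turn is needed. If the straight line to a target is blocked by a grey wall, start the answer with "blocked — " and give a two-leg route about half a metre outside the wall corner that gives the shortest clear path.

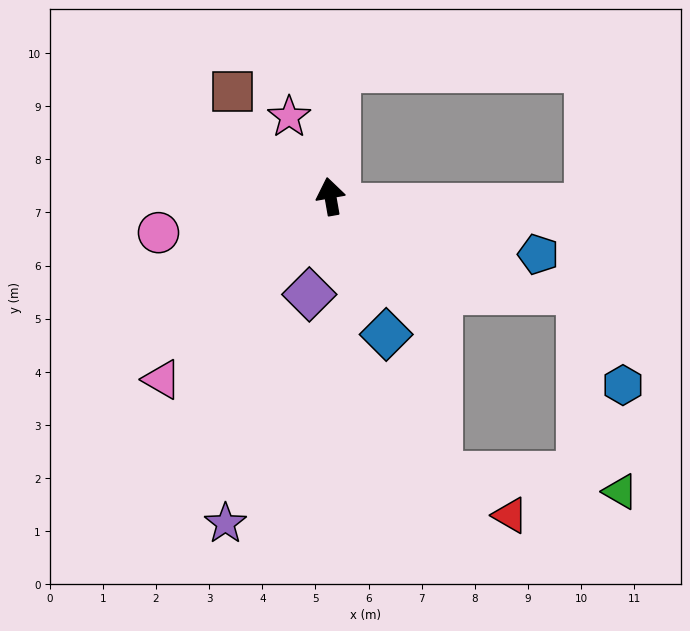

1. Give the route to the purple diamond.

turn left 158°, forward 1.9 m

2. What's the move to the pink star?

turn left 17°, forward 1.7 m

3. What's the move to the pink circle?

turn left 92°, forward 3.3 m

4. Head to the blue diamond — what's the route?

turn right 168°, forward 2.8 m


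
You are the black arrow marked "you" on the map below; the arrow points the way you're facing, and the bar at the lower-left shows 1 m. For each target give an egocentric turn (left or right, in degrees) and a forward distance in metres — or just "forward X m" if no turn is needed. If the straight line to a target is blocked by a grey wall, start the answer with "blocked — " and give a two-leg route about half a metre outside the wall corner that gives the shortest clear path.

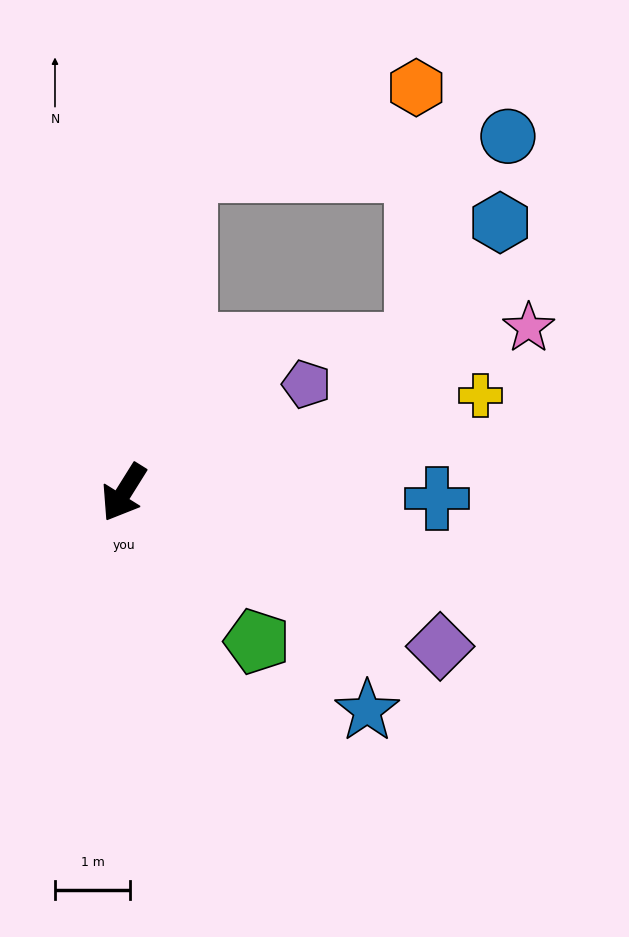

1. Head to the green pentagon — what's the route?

turn left 74°, forward 2.7 m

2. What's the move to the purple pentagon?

turn left 153°, forward 2.8 m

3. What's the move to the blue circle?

blocked — turn right 159°, forward 4.4 m, then turn right 73°, forward 4.3 m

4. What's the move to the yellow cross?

turn left 137°, forward 4.9 m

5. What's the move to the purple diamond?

turn left 96°, forward 4.7 m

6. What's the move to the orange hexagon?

blocked — turn right 159°, forward 4.4 m, then turn right 59°, forward 3.3 m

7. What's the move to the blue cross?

turn left 121°, forward 4.2 m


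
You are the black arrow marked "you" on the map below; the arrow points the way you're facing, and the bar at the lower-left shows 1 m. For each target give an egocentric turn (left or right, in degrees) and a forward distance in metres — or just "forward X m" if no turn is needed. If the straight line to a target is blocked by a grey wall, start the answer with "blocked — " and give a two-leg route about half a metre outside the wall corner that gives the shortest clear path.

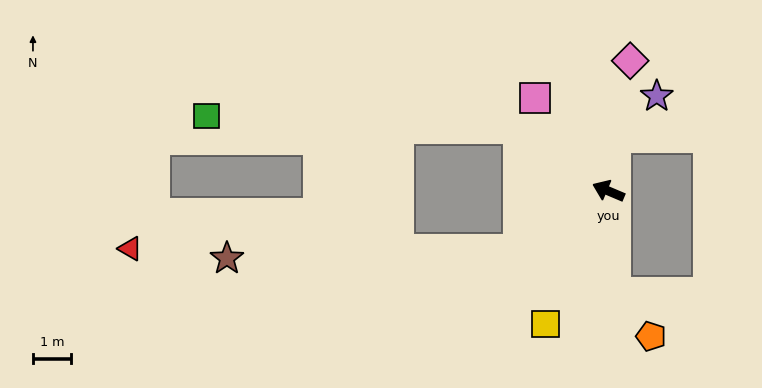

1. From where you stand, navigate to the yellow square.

turn left 88°, forward 3.9 m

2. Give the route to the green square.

blocked — turn right 12°, forward 2.9 m, then turn left 33°, forward 8.3 m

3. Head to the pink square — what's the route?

turn right 29°, forward 3.1 m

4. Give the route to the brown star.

blocked — turn left 56°, forward 2.8 m, then turn right 31°, forward 7.7 m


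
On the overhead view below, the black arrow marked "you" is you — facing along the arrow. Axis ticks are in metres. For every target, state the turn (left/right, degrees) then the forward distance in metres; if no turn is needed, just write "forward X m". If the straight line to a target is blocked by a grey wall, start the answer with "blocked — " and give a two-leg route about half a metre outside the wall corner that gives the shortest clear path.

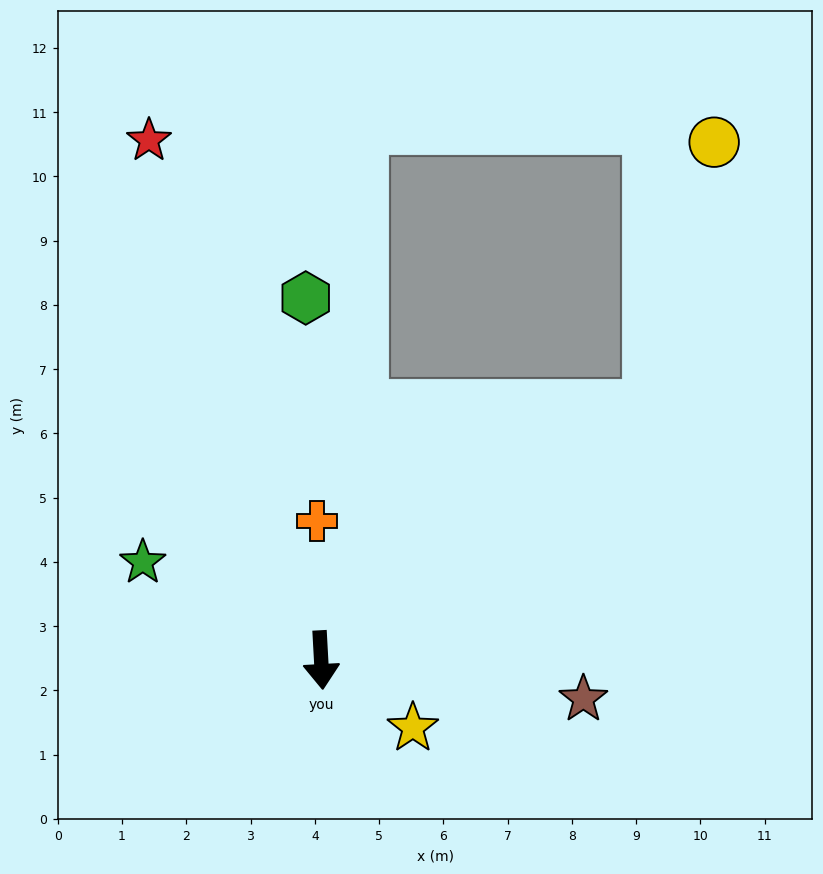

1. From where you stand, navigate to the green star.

turn right 122°, forward 3.2 m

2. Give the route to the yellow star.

turn left 50°, forward 1.8 m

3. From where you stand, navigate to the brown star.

turn left 78°, forward 4.1 m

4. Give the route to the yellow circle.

blocked — turn left 124°, forward 6.5 m, then turn left 39°, forward 4.2 m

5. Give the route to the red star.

turn right 165°, forward 8.5 m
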